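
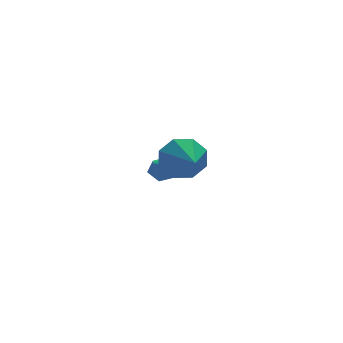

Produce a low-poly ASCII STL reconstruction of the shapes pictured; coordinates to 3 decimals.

solid 
facet normal 0.247 0.916 -0.317
outer loop
vertex 2.314 -2.706 1.888
vertex 1.759 -2.868 0.987
vertex 1.532 -2.472 1.955
endloop
endfacet
facet normal 0.045 -0.134 0.990
outer loop
vertex 2.314 -2.706 1.888
vertex 1.532 -2.472 1.955
vertex 1.241 -4.792 1.653
endloop
endfacet
facet normal 0.247 0.916 -0.317
outer loop
vertex 1.532 -2.472 1.955
vertex 1.759 -2.868 0.987
vertex 0.883 -2.47 1.455
endloop
endfacet
facet normal -0.610 -0.027 0.792
outer loop
vertex 1.532 -2.472 1.955
vertex 0.883 -2.47 1.455
vertex 1.241 -4.792 1.653
endloop
endfacet
facet normal 0.247 0.916 -0.317
outer loop
vertex 0.883 -2.47 1.455
vertex 1.759 -2.868 0.987
vertex 0.747 -2.701 0.682
endloop
endfacet
facet normal -0.969 -0.131 0.210
outer loop
vertex 0.883 -2.47 1.455
vertex 0.747 -2.701 0.682
vertex 1.241 -4.792 1.653
endloop
endfacet
facet normal 0.247 0.916 -0.317
outer loop
vertex 0.747 -2.701 0.682
vertex 1.759 -2.868 0.987
vertex 1.204 -3.03 0.087
endloop
endfacet
facet normal -0.822 -0.388 -0.417
outer loop
vertex 0.747 -2.701 0.682
vertex 1.204 -3.03 0.087
vertex 1.241 -4.792 1.653
endloop
endfacet
facet normal 0.247 0.915 -0.317
outer loop
vertex 1.204 -3.03 0.087
vertex 1.759 -2.868 0.987
vertex 1.986 -3.265 0.019
endloop
endfacet
facet normal -0.256 -0.645 -0.720
outer loop
vertex 1.204 -3.03 0.087
vertex 1.986 -3.265 0.019
vertex 1.241 -4.792 1.653
endloop
endfacet
facet normal 0.247 0.915 -0.317
outer loop
vertex 1.986 -3.265 0.019
vertex 1.759 -2.868 0.987
vertex 2.635 -3.267 0.519
endloop
endfacet
facet normal 0.400 -0.754 -0.522
outer loop
vertex 1.986 -3.265 0.019
vertex 2.635 -3.267 0.519
vertex 1.241 -4.792 1.653
endloop
endfacet
facet normal 0.247 0.915 -0.318
outer loop
vertex 2.635 -3.267 0.519
vertex 1.759 -2.868 0.987
vertex 2.771 -3.035 1.293
endloop
endfacet
facet normal 0.759 -0.648 0.061
outer loop
vertex 2.635 -3.267 0.519
vertex 2.771 -3.035 1.293
vertex 1.241 -4.792 1.653
endloop
endfacet
facet normal 0.247 0.916 -0.317
outer loop
vertex 2.771 -3.035 1.293
vertex 1.759 -2.868 0.987
vertex 2.314 -2.706 1.888
endloop
endfacet
facet normal 0.612 -0.392 0.687
outer loop
vertex 2.771 -3.035 1.293
vertex 2.314 -2.706 1.888
vertex 1.241 -4.792 1.653
endloop
endfacet
facet normal -0.979 -0.129 0.160
outer loop
vertex 2.61 1.776 -1.98
vertex 2.711 1.069 -1.934
vertex 2.753 1.476 -1.347
endloop
endfacet
facet normal -0.761 0.503 0.410
outer loop
vertex 2.61 1.776 -1.98
vertex 2.753 1.476 -1.347
vertex 3.063 2.094 -1.529
endloop
endfacet
facet normal -0.477 0.869 -0.134
outer loop
vertex 2.61 1.776 -1.98
vertex 3.063 2.094 -1.529
vertex 3.213 2.069 -2.227
endloop
endfacet
facet normal -0.519 0.464 -0.718
outer loop
vertex 2.61 1.776 -1.98
vertex 3.213 2.069 -2.227
vertex 2.995 1.436 -2.478
endloop
endfacet
facet normal -0.830 -0.153 -0.537
outer loop
vertex 2.61 1.776 -1.98
vertex 2.995 1.436 -2.478
vertex 2.711 1.069 -1.934
endloop
endfacet
facet normal -0.246 0.386 0.889
outer loop
vertex 3.063 2.094 -1.529
vertex 2.753 1.476 -1.347
vertex 3.445 1.584 -1.202
endloop
endfacet
facet normal -0.598 -0.638 0.485
outer loop
vertex 2.753 1.476 -1.347
vertex 2.711 1.069 -1.934
vertex 3.227 0.951 -1.453
endloop
endfacet
facet normal -0.355 -0.678 -0.643
outer loop
vertex 2.711 1.069 -1.934
vertex 2.995 1.436 -2.478
vertex 3.377 0.926 -2.151
endloop
endfacet
facet normal 0.146 0.321 -0.936
outer loop
vertex 2.995 1.436 -2.478
vertex 3.213 2.069 -2.227
vertex 3.687 1.544 -2.333
endloop
endfacet
facet normal 0.213 0.977 0.011
outer loop
vertex 3.213 2.069 -2.227
vertex 3.063 2.094 -1.529
vertex 3.729 1.951 -1.746
endloop
endfacet
facet normal 0.519 -0.464 0.718
outer loop
vertex 3.83 1.244 -1.7
vertex 3.445 1.584 -1.202
vertex 3.227 0.951 -1.453
endloop
endfacet
facet normal 0.477 -0.869 0.134
outer loop
vertex 3.83 1.244 -1.7
vertex 3.227 0.951 -1.453
vertex 3.377 0.926 -2.151
endloop
endfacet
facet normal 0.761 -0.503 -0.410
outer loop
vertex 3.83 1.244 -1.7
vertex 3.377 0.926 -2.151
vertex 3.687 1.544 -2.333
endloop
endfacet
facet normal 0.979 0.129 -0.160
outer loop
vertex 3.83 1.244 -1.7
vertex 3.687 1.544 -2.333
vertex 3.729 1.951 -1.746
endloop
endfacet
facet normal 0.830 0.153 0.537
outer loop
vertex 3.83 1.244 -1.7
vertex 3.729 1.951 -1.746
vertex 3.445 1.584 -1.202
endloop
endfacet
facet normal -0.146 -0.321 0.936
outer loop
vertex 3.227 0.951 -1.453
vertex 3.445 1.584 -1.202
vertex 2.753 1.476 -1.347
endloop
endfacet
facet normal -0.213 -0.977 -0.011
outer loop
vertex 3.377 0.926 -2.151
vertex 3.227 0.951 -1.453
vertex 2.711 1.069 -1.934
endloop
endfacet
facet normal 0.246 -0.386 -0.889
outer loop
vertex 3.687 1.544 -2.333
vertex 3.377 0.926 -2.151
vertex 2.995 1.436 -2.478
endloop
endfacet
facet normal 0.598 0.638 -0.485
outer loop
vertex 3.729 1.951 -1.746
vertex 3.687 1.544 -2.333
vertex 3.213 2.069 -2.227
endloop
endfacet
facet normal 0.355 0.678 0.643
outer loop
vertex 3.445 1.584 -1.202
vertex 3.729 1.951 -1.746
vertex 3.063 2.094 -1.529
endloop
endfacet

endsolid


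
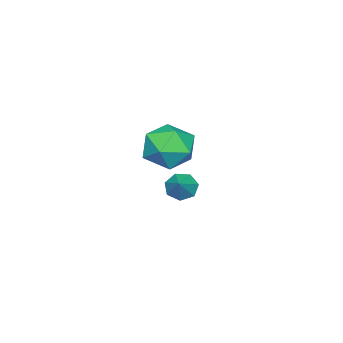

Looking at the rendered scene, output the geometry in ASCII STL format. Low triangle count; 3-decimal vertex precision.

solid 
facet normal -0.150 0.802 0.578
outer loop
vertex 2.035 3.673 2.811
vertex 1.109 3.293 3.097
vertex 1.961 3.057 3.646
endloop
endfacet
facet normal 0.545 0.651 0.528
outer loop
vertex 2.035 3.673 2.811
vertex 1.961 3.057 3.646
vertex 2.751 2.936 2.98
endloop
endfacet
facet normal 0.726 0.668 -0.161
outer loop
vertex 2.035 3.673 2.811
vertex 2.751 2.936 2.98
vertex 2.388 3.098 2.018
endloop
endfacet
facet normal 0.143 0.830 -0.539
outer loop
vertex 2.035 3.673 2.811
vertex 2.388 3.098 2.018
vertex 1.373 3.319 2.09
endloop
endfacet
facet normal -0.400 0.913 -0.081
outer loop
vertex 2.035 3.673 2.811
vertex 1.373 3.319 2.09
vertex 1.109 3.293 3.097
endloop
endfacet
facet normal 0.643 -0.015 0.766
outer loop
vertex 2.751 2.936 2.98
vertex 1.961 3.057 3.646
vertex 2.267 2.101 3.37
endloop
endfacet
facet normal -0.481 0.230 0.846
outer loop
vertex 1.961 3.057 3.646
vertex 1.109 3.293 3.097
vertex 1.252 2.322 3.442
endloop
endfacet
facet normal -0.885 0.410 -0.221
outer loop
vertex 1.109 3.293 3.097
vertex 1.373 3.319 2.09
vertex 0.889 2.484 2.48
endloop
endfacet
facet normal -0.008 0.275 -0.961
outer loop
vertex 1.373 3.319 2.09
vertex 2.388 3.098 2.018
vertex 1.679 2.363 1.814
endloop
endfacet
facet normal 0.936 0.013 -0.351
outer loop
vertex 2.388 3.098 2.018
vertex 2.751 2.936 2.98
vertex 2.531 2.127 2.363
endloop
endfacet
facet normal -0.143 -0.830 0.539
outer loop
vertex 1.605 1.747 2.649
vertex 2.267 2.101 3.37
vertex 1.252 2.322 3.442
endloop
endfacet
facet normal -0.726 -0.668 0.161
outer loop
vertex 1.605 1.747 2.649
vertex 1.252 2.322 3.442
vertex 0.889 2.484 2.48
endloop
endfacet
facet normal -0.545 -0.651 -0.528
outer loop
vertex 1.605 1.747 2.649
vertex 0.889 2.484 2.48
vertex 1.679 2.363 1.814
endloop
endfacet
facet normal 0.150 -0.802 -0.578
outer loop
vertex 1.605 1.747 2.649
vertex 1.679 2.363 1.814
vertex 2.531 2.127 2.363
endloop
endfacet
facet normal 0.400 -0.913 0.081
outer loop
vertex 1.605 1.747 2.649
vertex 2.531 2.127 2.363
vertex 2.267 2.101 3.37
endloop
endfacet
facet normal 0.008 -0.275 0.961
outer loop
vertex 1.252 2.322 3.442
vertex 2.267 2.101 3.37
vertex 1.961 3.057 3.646
endloop
endfacet
facet normal -0.936 -0.013 0.351
outer loop
vertex 0.889 2.484 2.48
vertex 1.252 2.322 3.442
vertex 1.109 3.293 3.097
endloop
endfacet
facet normal -0.643 0.015 -0.766
outer loop
vertex 1.679 2.363 1.814
vertex 0.889 2.484 2.48
vertex 1.373 3.319 2.09
endloop
endfacet
facet normal 0.481 -0.230 -0.846
outer loop
vertex 2.531 2.127 2.363
vertex 1.679 2.363 1.814
vertex 2.388 3.098 2.018
endloop
endfacet
facet normal 0.885 -0.410 0.221
outer loop
vertex 2.267 2.101 3.37
vertex 2.531 2.127 2.363
vertex 2.751 2.936 2.98
endloop
endfacet
facet normal -0.727 -0.325 -0.605
outer loop
vertex -1.648 1.084 -2.175
vertex -2.003 0.93 -1.666
vertex -1.984 1.484 -1.986
endloop
endfacet
facet normal 0.624 0.694 -0.359
outer loop
vertex -1.648 1.084 -2.175
vertex -1.984 1.484 -1.986
vertex -1.197 1.29 -0.994
endloop
endfacet
facet normal -0.727 -0.325 -0.605
outer loop
vertex -1.984 1.484 -1.986
vertex -2.003 0.93 -1.666
vertex -2.335 1.466 -1.555
endloop
endfacet
facet normal 0.095 0.988 0.118
outer loop
vertex -1.984 1.484 -1.986
vertex -2.335 1.466 -1.555
vertex -1.197 1.29 -0.994
endloop
endfacet
facet normal -0.727 -0.325 -0.605
outer loop
vertex -2.335 1.466 -1.555
vertex -2.003 0.93 -1.666
vertex -2.436 1.045 -1.208
endloop
endfacet
facet normal -0.252 0.651 0.716
outer loop
vertex -2.335 1.466 -1.555
vertex -2.436 1.045 -1.208
vertex -1.197 1.29 -0.994
endloop
endfacet
facet normal -0.727 -0.325 -0.605
outer loop
vertex -2.436 1.045 -1.208
vertex -2.003 0.93 -1.666
vertex -2.211 0.537 -1.205
endloop
endfacet
facet normal -0.158 -0.064 0.985
outer loop
vertex -2.436 1.045 -1.208
vertex -2.211 0.537 -1.205
vertex -1.197 1.29 -0.994
endloop
endfacet
facet normal -0.727 -0.325 -0.605
outer loop
vertex -2.211 0.537 -1.205
vertex -2.003 0.93 -1.666
vertex -1.83 0.325 -1.549
endloop
endfacet
facet normal 0.309 -0.618 0.723
outer loop
vertex -2.211 0.537 -1.205
vertex -1.83 0.325 -1.549
vertex -1.197 1.29 -0.994
endloop
endfacet
facet normal -0.728 -0.325 -0.604
outer loop
vertex -1.83 0.325 -1.549
vertex -2.003 0.93 -1.666
vertex -1.58 0.568 -1.981
endloop
endfacet
facet normal 0.795 -0.594 0.126
outer loop
vertex -1.83 0.325 -1.549
vertex -1.58 0.568 -1.981
vertex -1.197 1.29 -0.994
endloop
endfacet
facet normal -0.727 -0.323 -0.605
outer loop
vertex -1.58 0.568 -1.981
vertex -2.003 0.93 -1.666
vertex -1.648 1.084 -2.175
endloop
endfacet
facet normal 0.935 -0.010 -0.355
outer loop
vertex -1.58 0.568 -1.981
vertex -1.648 1.084 -2.175
vertex -1.197 1.29 -0.994
endloop
endfacet

endsolid


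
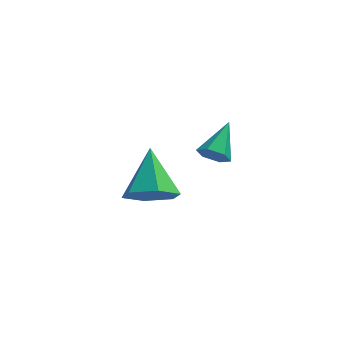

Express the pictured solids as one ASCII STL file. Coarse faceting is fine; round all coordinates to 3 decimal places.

solid 
facet normal -0.276 -0.807 -0.522
outer loop
vertex -0.086 0.632 3.143
vertex -0.25 0.405 3.581
vertex -0.577 0.697 3.302
endloop
endfacet
facet normal -0.081 0.809 -0.582
outer loop
vertex -0.086 0.632 3.143
vertex -0.577 0.697 3.302
vertex 0.11 1.455 4.259
endloop
endfacet
facet normal -0.276 -0.807 -0.521
outer loop
vertex -0.577 0.697 3.302
vertex -0.25 0.405 3.581
vertex -0.74 0.47 3.74
endloop
endfacet
facet normal -0.768 0.639 0.045
outer loop
vertex -0.577 0.697 3.302
vertex -0.74 0.47 3.74
vertex 0.11 1.455 4.259
endloop
endfacet
facet normal -0.276 -0.808 -0.520
outer loop
vertex -0.74 0.47 3.74
vertex -0.25 0.405 3.581
vertex -0.413 0.178 4.02
endloop
endfacet
facet normal -0.597 0.095 0.797
outer loop
vertex -0.74 0.47 3.74
vertex -0.413 0.178 4.02
vertex 0.11 1.455 4.259
endloop
endfacet
facet normal -0.275 -0.808 -0.520
outer loop
vertex -0.413 0.178 4.02
vertex -0.25 0.405 3.581
vertex 0.078 0.113 3.861
endloop
endfacet
facet normal 0.262 -0.280 0.924
outer loop
vertex -0.413 0.178 4.02
vertex 0.078 0.113 3.861
vertex 0.11 1.455 4.259
endloop
endfacet
facet normal -0.275 -0.808 -0.520
outer loop
vertex 0.078 0.113 3.861
vertex -0.25 0.405 3.581
vertex 0.241 0.34 3.422
endloop
endfacet
facet normal 0.949 -0.110 0.295
outer loop
vertex 0.078 0.113 3.861
vertex 0.241 0.34 3.422
vertex 0.11 1.455 4.259
endloop
endfacet
facet normal -0.276 -0.807 -0.522
outer loop
vertex 0.241 0.34 3.422
vertex -0.25 0.405 3.581
vertex -0.086 0.632 3.143
endloop
endfacet
facet normal 0.777 0.434 -0.456
outer loop
vertex 0.241 0.34 3.422
vertex -0.086 0.632 3.143
vertex 0.11 1.455 4.259
endloop
endfacet
facet normal 0.090 -0.762 -0.642
outer loop
vertex -1.598 2.916 -0.388
vertex -2.211 2.442 0.089
vertex -2.482 2.983 -0.591
endloop
endfacet
facet normal 0.162 0.897 -0.411
outer loop
vertex -1.598 2.916 -0.388
vertex -2.482 2.983 -0.591
vertex -2.369 3.798 1.231
endloop
endfacet
facet normal 0.090 -0.762 -0.642
outer loop
vertex -2.482 2.983 -0.591
vertex -2.211 2.442 0.089
vertex -3.095 2.509 -0.114
endloop
endfacet
facet normal -0.707 0.661 -0.252
outer loop
vertex -2.482 2.983 -0.591
vertex -3.095 2.509 -0.114
vertex -2.369 3.798 1.231
endloop
endfacet
facet normal 0.090 -0.762 -0.642
outer loop
vertex -3.095 2.509 -0.114
vertex -2.211 2.442 0.089
vertex -2.824 1.968 0.566
endloop
endfacet
facet normal -0.905 0.073 0.419
outer loop
vertex -3.095 2.509 -0.114
vertex -2.824 1.968 0.566
vertex -2.369 3.798 1.231
endloop
endfacet
facet normal 0.089 -0.761 -0.642
outer loop
vertex -2.824 1.968 0.566
vertex -2.211 2.442 0.089
vertex -1.939 1.901 0.768
endloop
endfacet
facet normal -0.234 -0.280 0.931
outer loop
vertex -2.824 1.968 0.566
vertex -1.939 1.901 0.768
vertex -2.369 3.798 1.231
endloop
endfacet
facet normal 0.089 -0.761 -0.642
outer loop
vertex -1.939 1.901 0.768
vertex -2.211 2.442 0.089
vertex -1.326 2.375 0.291
endloop
endfacet
facet normal 0.635 -0.044 0.771
outer loop
vertex -1.939 1.901 0.768
vertex -1.326 2.375 0.291
vertex -2.369 3.798 1.231
endloop
endfacet
facet normal 0.089 -0.761 -0.642
outer loop
vertex -1.326 2.375 0.291
vertex -2.211 2.442 0.089
vertex -1.598 2.916 -0.388
endloop
endfacet
facet normal 0.833 0.544 0.100
outer loop
vertex -1.326 2.375 0.291
vertex -1.598 2.916 -0.388
vertex -2.369 3.798 1.231
endloop
endfacet

endsolid


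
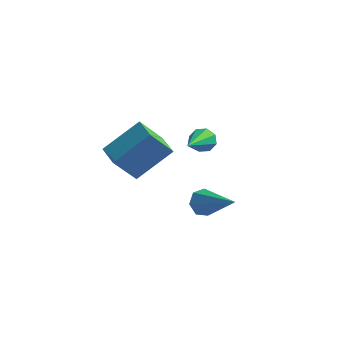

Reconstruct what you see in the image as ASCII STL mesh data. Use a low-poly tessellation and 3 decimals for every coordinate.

solid 
facet normal -0.552 -0.583 -0.596
outer loop
vertex -1.312 -0.212 1.461
vertex -2.109 0.561 1.444
vertex -0.638 0.456 0.184
endloop
endfacet
facet normal 0.717 -0.696 0.014
outer loop
vertex 0.429 1.579 1.336
vertex -1.312 -0.212 1.461
vertex -0.638 0.456 0.184
endloop
endfacet
facet normal -0.553 -0.582 -0.597
outer loop
vertex -0.638 0.456 0.184
vertex -2.109 0.561 1.444
vertex -1.435 1.229 0.168
endloop
endfacet
facet normal 0.424 0.420 -0.802
outer loop
vertex -1.435 1.229 0.168
vertex 0.429 1.579 1.336
vertex -0.638 0.456 0.184
endloop
endfacet
facet normal -0.424 -0.420 0.802
outer loop
vertex -1.312 -0.212 1.461
vertex -1.042 1.684 2.596
vertex -2.109 0.561 1.444
endloop
endfacet
facet normal 0.717 -0.696 0.014
outer loop
vertex -0.245 0.911 2.612
vertex -1.312 -0.212 1.461
vertex 0.429 1.579 1.336
endloop
endfacet
facet normal -0.424 -0.420 0.803
outer loop
vertex -0.245 0.911 2.612
vertex -1.042 1.684 2.596
vertex -1.312 -0.212 1.461
endloop
endfacet
facet normal -0.717 0.696 -0.014
outer loop
vertex -2.109 0.561 1.444
vertex -1.042 1.684 2.596
vertex -1.435 1.229 0.168
endloop
endfacet
facet normal 0.424 0.420 -0.803
outer loop
vertex -0.368 2.352 1.319
vertex 0.429 1.579 1.336
vertex -1.435 1.229 0.168
endloop
endfacet
facet normal -0.717 0.696 -0.014
outer loop
vertex -1.435 1.229 0.168
vertex -1.042 1.684 2.596
vertex -0.368 2.352 1.319
endloop
endfacet
facet normal 0.552 0.582 0.597
outer loop
vertex -0.368 2.352 1.319
vertex -0.245 0.911 2.612
vertex 0.429 1.579 1.336
endloop
endfacet
facet normal 0.553 0.582 0.596
outer loop
vertex -1.042 1.684 2.596
vertex -0.245 0.911 2.612
vertex -0.368 2.352 1.319
endloop
endfacet
facet normal -0.754 0.354 -0.554
outer loop
vertex 2.988 -1.161 0.5
vertex 2.708 -0.955 1.013
vertex 3.114 -0.66 0.649
endloop
endfacet
facet normal 0.791 -0.017 -0.612
outer loop
vertex 2.988 -1.161 0.5
vertex 3.114 -0.66 0.649
vertex 4.252 -1.685 2.147
endloop
endfacet
facet normal -0.754 0.356 -0.552
outer loop
vertex 3.114 -0.66 0.649
vertex 2.708 -0.955 1.013
vertex 2.935 -0.381 1.073
endloop
endfacet
facet normal 0.745 0.656 -0.117
outer loop
vertex 3.114 -0.66 0.649
vertex 2.935 -0.381 1.073
vertex 4.252 -1.685 2.147
endloop
endfacet
facet normal -0.754 0.356 -0.552
outer loop
vertex 2.935 -0.381 1.073
vertex 2.708 -0.955 1.013
vertex 2.585 -0.535 1.452
endloop
endfacet
facet normal 0.287 0.765 0.576
outer loop
vertex 2.935 -0.381 1.073
vertex 2.585 -0.535 1.452
vertex 4.252 -1.685 2.147
endloop
endfacet
facet normal -0.753 0.357 -0.553
outer loop
vertex 2.585 -0.535 1.452
vertex 2.708 -0.955 1.013
vertex 2.327 -1.004 1.5
endloop
endfacet
facet normal -0.237 0.227 0.945
outer loop
vertex 2.585 -0.535 1.452
vertex 2.327 -1.004 1.5
vertex 4.252 -1.685 2.147
endloop
endfacet
facet normal -0.753 0.356 -0.553
outer loop
vertex 2.327 -1.004 1.5
vertex 2.708 -0.955 1.013
vertex 2.356 -1.437 1.182
endloop
endfacet
facet normal -0.434 -0.552 0.712
outer loop
vertex 2.327 -1.004 1.5
vertex 2.356 -1.437 1.182
vertex 4.252 -1.685 2.147
endloop
endfacet
facet normal -0.753 0.356 -0.553
outer loop
vertex 2.356 -1.437 1.182
vertex 2.708 -0.955 1.013
vertex 2.65 -1.507 0.736
endloop
endfacet
facet normal -0.156 -0.986 0.052
outer loop
vertex 2.356 -1.437 1.182
vertex 2.65 -1.507 0.736
vertex 4.252 -1.685 2.147
endloop
endfacet
facet normal -0.752 0.357 -0.554
outer loop
vertex 2.65 -1.507 0.736
vertex 2.708 -0.955 1.013
vertex 2.988 -1.161 0.5
endloop
endfacet
facet normal 0.390 -0.748 -0.537
outer loop
vertex 2.65 -1.507 0.736
vertex 2.988 -1.161 0.5
vertex 4.252 -1.685 2.147
endloop
endfacet
facet normal -0.032 0.875 -0.482
outer loop
vertex 1.848 1.815 1.648
vertex 1.479 2.014 2.034
vertex 2.047 2.008 1.985
endloop
endfacet
facet normal 0.866 -0.419 -0.272
outer loop
vertex 1.848 1.815 1.648
vertex 2.047 2.008 1.985
vertex 1.541 0.326 2.966
endloop
endfacet
facet normal -0.033 0.875 -0.484
outer loop
vertex 2.047 2.008 1.985
vertex 1.479 2.014 2.034
vertex 1.913 2.205 2.35
endloop
endfacet
facet normal 0.926 -0.061 0.373
outer loop
vertex 2.047 2.008 1.985
vertex 1.913 2.205 2.35
vertex 1.541 0.326 2.966
endloop
endfacet
facet normal -0.033 0.875 -0.484
outer loop
vertex 1.913 2.205 2.35
vertex 1.479 2.014 2.034
vertex 1.524 2.29 2.53
endloop
endfacet
facet normal 0.447 0.198 0.872
outer loop
vertex 1.913 2.205 2.35
vertex 1.524 2.29 2.53
vertex 1.541 0.326 2.966
endloop
endfacet
facet normal -0.031 0.875 -0.484
outer loop
vertex 1.524 2.29 2.53
vertex 1.479 2.014 2.034
vertex 1.11 2.214 2.419
endloop
endfacet
facet normal -0.288 0.205 0.935
outer loop
vertex 1.524 2.29 2.53
vertex 1.11 2.214 2.419
vertex 1.541 0.326 2.966
endloop
endfacet
facet normal -0.032 0.874 -0.485
outer loop
vertex 1.11 2.214 2.419
vertex 1.479 2.014 2.034
vertex 0.911 2.02 2.082
endloop
endfacet
facet normal -0.850 -0.042 0.526
outer loop
vertex 1.11 2.214 2.419
vertex 0.911 2.02 2.082
vertex 1.541 0.326 2.966
endloop
endfacet
facet normal -0.032 0.875 -0.484
outer loop
vertex 0.911 2.02 2.082
vertex 1.479 2.014 2.034
vertex 1.045 1.823 1.717
endloop
endfacet
facet normal -0.909 -0.400 -0.118
outer loop
vertex 0.911 2.02 2.082
vertex 1.045 1.823 1.717
vertex 1.541 0.326 2.966
endloop
endfacet
facet normal -0.032 0.875 -0.483
outer loop
vertex 1.045 1.823 1.717
vertex 1.479 2.014 2.034
vertex 1.433 1.738 1.537
endloop
endfacet
facet normal -0.431 -0.658 -0.618
outer loop
vertex 1.045 1.823 1.717
vertex 1.433 1.738 1.537
vertex 1.541 0.326 2.966
endloop
endfacet
facet normal -0.033 0.875 -0.483
outer loop
vertex 1.433 1.738 1.537
vertex 1.479 2.014 2.034
vertex 1.848 1.815 1.648
endloop
endfacet
facet normal 0.306 -0.666 -0.681
outer loop
vertex 1.433 1.738 1.537
vertex 1.848 1.815 1.648
vertex 1.541 0.326 2.966
endloop
endfacet

endsolid


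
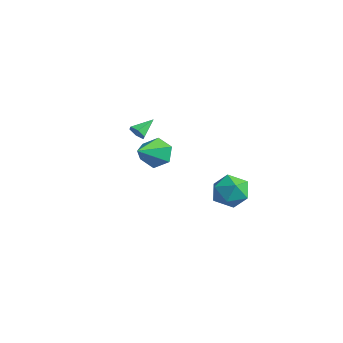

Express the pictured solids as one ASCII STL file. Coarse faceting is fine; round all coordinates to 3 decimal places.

solid 
facet normal -0.836 0.199 0.511
outer loop
vertex 2.315 2.348 1.05
vertex 2.052 1.287 1.032
vertex 2.65 1.688 1.855
endloop
endfacet
facet normal -0.320 0.663 0.677
outer loop
vertex 2.315 2.348 1.05
vertex 2.65 1.688 1.855
vertex 3.332 2.437 1.444
endloop
endfacet
facet normal -0.116 0.990 0.077
outer loop
vertex 2.315 2.348 1.05
vertex 3.332 2.437 1.444
vertex 3.155 2.5 0.366
endloop
endfacet
facet normal -0.507 0.729 -0.461
outer loop
vertex 2.315 2.348 1.05
vertex 3.155 2.5 0.366
vertex 2.364 1.789 0.112
endloop
endfacet
facet normal -0.952 0.239 -0.192
outer loop
vertex 2.315 2.348 1.05
vertex 2.364 1.789 0.112
vertex 2.052 1.287 1.032
endloop
endfacet
facet normal 0.237 0.292 0.926
outer loop
vertex 3.332 2.437 1.444
vertex 2.65 1.688 1.855
vertex 3.696 1.431 1.668
endloop
endfacet
facet normal -0.599 -0.457 0.658
outer loop
vertex 2.65 1.688 1.855
vertex 2.052 1.287 1.032
vertex 2.905 0.72 1.414
endloop
endfacet
facet normal -0.785 -0.391 -0.480
outer loop
vertex 2.052 1.287 1.032
vertex 2.364 1.789 0.112
vertex 2.728 0.783 0.336
endloop
endfacet
facet normal -0.065 0.399 -0.914
outer loop
vertex 2.364 1.789 0.112
vertex 3.155 2.5 0.366
vertex 3.41 1.532 -0.075
endloop
endfacet
facet normal 0.567 0.823 -0.045
outer loop
vertex 3.155 2.5 0.366
vertex 3.332 2.437 1.444
vertex 4.008 1.933 0.748
endloop
endfacet
facet normal 0.507 -0.729 0.461
outer loop
vertex 3.745 0.872 0.73
vertex 3.696 1.431 1.668
vertex 2.905 0.72 1.414
endloop
endfacet
facet normal 0.116 -0.990 -0.077
outer loop
vertex 3.745 0.872 0.73
vertex 2.905 0.72 1.414
vertex 2.728 0.783 0.336
endloop
endfacet
facet normal 0.320 -0.663 -0.677
outer loop
vertex 3.745 0.872 0.73
vertex 2.728 0.783 0.336
vertex 3.41 1.532 -0.075
endloop
endfacet
facet normal 0.836 -0.199 -0.511
outer loop
vertex 3.745 0.872 0.73
vertex 3.41 1.532 -0.075
vertex 4.008 1.933 0.748
endloop
endfacet
facet normal 0.952 -0.239 0.192
outer loop
vertex 3.745 0.872 0.73
vertex 4.008 1.933 0.748
vertex 3.696 1.431 1.668
endloop
endfacet
facet normal 0.065 -0.399 0.914
outer loop
vertex 2.905 0.72 1.414
vertex 3.696 1.431 1.668
vertex 2.65 1.688 1.855
endloop
endfacet
facet normal -0.567 -0.823 0.045
outer loop
vertex 2.728 0.783 0.336
vertex 2.905 0.72 1.414
vertex 2.052 1.287 1.032
endloop
endfacet
facet normal -0.237 -0.292 -0.926
outer loop
vertex 3.41 1.532 -0.075
vertex 2.728 0.783 0.336
vertex 2.364 1.789 0.112
endloop
endfacet
facet normal 0.599 0.457 -0.658
outer loop
vertex 4.008 1.933 0.748
vertex 3.41 1.532 -0.075
vertex 3.155 2.5 0.366
endloop
endfacet
facet normal 0.785 0.391 0.480
outer loop
vertex 3.696 1.431 1.668
vertex 4.008 1.933 0.748
vertex 3.332 2.437 1.444
endloop
endfacet
facet normal 0.110 -0.873 -0.475
outer loop
vertex -3.484 0.425 2.626
vertex -3.85 0.591 2.236
vertex -3.304 0.696 2.17
endloop
endfacet
facet normal 0.841 0.250 0.480
outer loop
vertex -3.484 0.425 2.626
vertex -3.304 0.696 2.17
vertex -3.99 1.709 2.844
endloop
endfacet
facet normal 0.110 -0.873 -0.475
outer loop
vertex -3.304 0.696 2.17
vertex -3.85 0.591 2.236
vertex -3.67 0.862 1.78
endloop
endfacet
facet normal 0.661 0.671 -0.335
outer loop
vertex -3.304 0.696 2.17
vertex -3.67 0.862 1.78
vertex -3.99 1.709 2.844
endloop
endfacet
facet normal 0.109 -0.873 -0.476
outer loop
vertex -3.67 0.862 1.78
vertex -3.85 0.591 2.236
vertex -4.216 0.758 1.846
endloop
endfacet
facet normal -0.217 0.731 -0.647
outer loop
vertex -3.67 0.862 1.78
vertex -4.216 0.758 1.846
vertex -3.99 1.709 2.844
endloop
endfacet
facet normal 0.109 -0.873 -0.476
outer loop
vertex -4.216 0.758 1.846
vertex -3.85 0.591 2.236
vertex -4.396 0.487 2.302
endloop
endfacet
facet normal -0.918 0.369 -0.143
outer loop
vertex -4.216 0.758 1.846
vertex -4.396 0.487 2.302
vertex -3.99 1.709 2.844
endloop
endfacet
facet normal 0.109 -0.874 -0.474
outer loop
vertex -4.396 0.487 2.302
vertex -3.85 0.591 2.236
vertex -4.03 0.321 2.692
endloop
endfacet
facet normal -0.739 -0.052 0.671
outer loop
vertex -4.396 0.487 2.302
vertex -4.03 0.321 2.692
vertex -3.99 1.709 2.844
endloop
endfacet
facet normal 0.109 -0.874 -0.474
outer loop
vertex -4.03 0.321 2.692
vertex -3.85 0.591 2.236
vertex -3.484 0.425 2.626
endloop
endfacet
facet normal 0.140 -0.112 0.984
outer loop
vertex -4.03 0.321 2.692
vertex -3.484 0.425 2.626
vertex -3.99 1.709 2.844
endloop
endfacet
facet normal -0.365 0.795 -0.484
outer loop
vertex -0.917 0.788 2.483
vertex -1.485 0.205 1.955
vertex -1.809 0.568 2.795
endloop
endfacet
facet normal 0.276 0.211 0.938
outer loop
vertex -0.917 0.788 2.483
vertex -1.809 0.568 2.795
vertex -0.755 -1.385 2.925
endloop
endfacet
facet normal -0.365 0.795 -0.484
outer loop
vertex -1.809 0.568 2.795
vertex -1.485 0.205 1.955
vertex -2.377 -0.015 2.267
endloop
endfacet
facet normal -0.526 -0.229 0.819
outer loop
vertex -1.809 0.568 2.795
vertex -2.377 -0.015 2.267
vertex -0.755 -1.385 2.925
endloop
endfacet
facet normal -0.366 0.794 -0.485
outer loop
vertex -2.377 -0.015 2.267
vertex -1.485 0.205 1.955
vertex -2.053 -0.378 1.428
endloop
endfacet
facet normal -0.660 -0.748 0.069
outer loop
vertex -2.377 -0.015 2.267
vertex -2.053 -0.378 1.428
vertex -0.755 -1.385 2.925
endloop
endfacet
facet normal -0.366 0.795 -0.485
outer loop
vertex -2.053 -0.378 1.428
vertex -1.485 0.205 1.955
vertex -1.162 -0.158 1.116
endloop
endfacet
facet normal 0.007 -0.827 -0.562
outer loop
vertex -2.053 -0.378 1.428
vertex -1.162 -0.158 1.116
vertex -0.755 -1.385 2.925
endloop
endfacet
facet normal -0.364 0.795 -0.484
outer loop
vertex -1.162 -0.158 1.116
vertex -1.485 0.205 1.955
vertex -0.593 0.424 1.644
endloop
endfacet
facet normal 0.808 -0.387 -0.444
outer loop
vertex -1.162 -0.158 1.116
vertex -0.593 0.424 1.644
vertex -0.755 -1.385 2.925
endloop
endfacet
facet normal -0.364 0.795 -0.485
outer loop
vertex -0.593 0.424 1.644
vertex -1.485 0.205 1.955
vertex -0.917 0.788 2.483
endloop
endfacet
facet normal 0.943 0.133 0.306
outer loop
vertex -0.593 0.424 1.644
vertex -0.917 0.788 2.483
vertex -0.755 -1.385 2.925
endloop
endfacet

endsolid


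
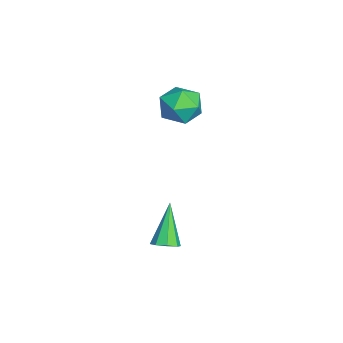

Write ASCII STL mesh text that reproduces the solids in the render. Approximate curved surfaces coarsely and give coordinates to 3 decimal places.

solid 
facet normal -0.561 0.811 -0.168
outer loop
vertex 0.081 0.261 3.367
vertex -0.728 -0.268 3.516
vertex -0.296 0.186 4.266
endloop
endfacet
facet normal 0.071 0.991 0.113
outer loop
vertex 0.081 0.261 3.367
vertex -0.296 0.186 4.266
vertex 0.672 0.131 4.136
endloop
endfacet
facet normal 0.583 0.747 -0.321
outer loop
vertex 0.081 0.261 3.367
vertex 0.672 0.131 4.136
vertex 0.837 -0.356 3.304
endloop
endfacet
facet normal 0.267 0.415 -0.870
outer loop
vertex 0.081 0.261 3.367
vertex 0.837 -0.356 3.304
vertex -0.028 -0.603 2.921
endloop
endfacet
facet normal -0.440 0.455 -0.774
outer loop
vertex 0.081 0.261 3.367
vertex -0.028 -0.603 2.921
vertex -0.728 -0.268 3.516
endloop
endfacet
facet normal 0.137 0.658 0.740
outer loop
vertex 0.672 0.131 4.136
vertex -0.296 0.186 4.266
vertex 0.228 -0.477 4.759
endloop
endfacet
facet normal -0.885 0.366 0.288
outer loop
vertex -0.296 0.186 4.266
vertex -0.728 -0.268 3.516
vertex -0.637 -0.724 4.376
endloop
endfacet
facet normal -0.689 -0.208 -0.694
outer loop
vertex -0.728 -0.268 3.516
vertex -0.028 -0.603 2.921
vertex -0.472 -1.211 3.544
endloop
endfacet
facet normal 0.454 -0.273 -0.849
outer loop
vertex -0.028 -0.603 2.921
vertex 0.837 -0.356 3.304
vertex 0.496 -1.266 3.414
endloop
endfacet
facet normal 0.964 0.263 0.037
outer loop
vertex 0.837 -0.356 3.304
vertex 0.672 0.131 4.136
vertex 0.928 -0.812 4.164
endloop
endfacet
facet normal -0.267 -0.415 0.870
outer loop
vertex 0.119 -1.341 4.313
vertex 0.228 -0.477 4.759
vertex -0.637 -0.724 4.376
endloop
endfacet
facet normal -0.583 -0.747 0.321
outer loop
vertex 0.119 -1.341 4.313
vertex -0.637 -0.724 4.376
vertex -0.472 -1.211 3.544
endloop
endfacet
facet normal -0.071 -0.991 -0.113
outer loop
vertex 0.119 -1.341 4.313
vertex -0.472 -1.211 3.544
vertex 0.496 -1.266 3.414
endloop
endfacet
facet normal 0.561 -0.811 0.168
outer loop
vertex 0.119 -1.341 4.313
vertex 0.496 -1.266 3.414
vertex 0.928 -0.812 4.164
endloop
endfacet
facet normal 0.440 -0.455 0.774
outer loop
vertex 0.119 -1.341 4.313
vertex 0.928 -0.812 4.164
vertex 0.228 -0.477 4.759
endloop
endfacet
facet normal -0.454 0.273 0.849
outer loop
vertex -0.637 -0.724 4.376
vertex 0.228 -0.477 4.759
vertex -0.296 0.186 4.266
endloop
endfacet
facet normal -0.964 -0.263 -0.037
outer loop
vertex -0.472 -1.211 3.544
vertex -0.637 -0.724 4.376
vertex -0.728 -0.268 3.516
endloop
endfacet
facet normal -0.137 -0.658 -0.740
outer loop
vertex 0.496 -1.266 3.414
vertex -0.472 -1.211 3.544
vertex -0.028 -0.603 2.921
endloop
endfacet
facet normal 0.885 -0.366 -0.288
outer loop
vertex 0.928 -0.812 4.164
vertex 0.496 -1.266 3.414
vertex 0.837 -0.356 3.304
endloop
endfacet
facet normal 0.689 0.208 0.694
outer loop
vertex 0.228 -0.477 4.759
vertex 0.928 -0.812 4.164
vertex 0.672 0.131 4.136
endloop
endfacet
facet normal 0.583 -0.090 -0.807
outer loop
vertex 4.504 -1.05 -0.926
vertex 4.033 -1.117 -1.259
vertex 4.349 -0.664 -1.081
endloop
endfacet
facet normal 0.550 0.492 0.675
outer loop
vertex 4.504 -1.05 -0.926
vertex 4.349 -0.664 -1.081
vertex 2.907 -0.943 0.299
endloop
endfacet
facet normal 0.583 -0.090 -0.807
outer loop
vertex 4.349 -0.664 -1.081
vertex 4.033 -1.117 -1.259
vertex 4.009 -0.544 -1.34
endloop
endfacet
facet normal 0.105 0.948 0.301
outer loop
vertex 4.349 -0.664 -1.081
vertex 4.009 -0.544 -1.34
vertex 2.907 -0.943 0.299
endloop
endfacet
facet normal 0.585 -0.089 -0.806
outer loop
vertex 4.009 -0.544 -1.34
vertex 4.033 -1.117 -1.259
vertex 3.684 -0.759 -1.552
endloop
endfacet
facet normal -0.492 0.862 -0.121
outer loop
vertex 4.009 -0.544 -1.34
vertex 3.684 -0.759 -1.552
vertex 2.907 -0.943 0.299
endloop
endfacet
facet normal 0.583 -0.092 -0.807
outer loop
vertex 3.684 -0.759 -1.552
vertex 4.033 -1.117 -1.259
vertex 3.563 -1.184 -1.591
endloop
endfacet
facet normal -0.893 0.286 -0.347
outer loop
vertex 3.684 -0.759 -1.552
vertex 3.563 -1.184 -1.591
vertex 2.907 -0.943 0.299
endloop
endfacet
facet normal 0.583 -0.090 -0.807
outer loop
vertex 3.563 -1.184 -1.591
vertex 4.033 -1.117 -1.259
vertex 3.718 -1.57 -1.436
endloop
endfacet
facet normal -0.863 -0.444 -0.243
outer loop
vertex 3.563 -1.184 -1.591
vertex 3.718 -1.57 -1.436
vertex 2.907 -0.943 0.299
endloop
endfacet
facet normal 0.583 -0.090 -0.807
outer loop
vertex 3.718 -1.57 -1.436
vertex 4.033 -1.117 -1.259
vertex 4.058 -1.691 -1.177
endloop
endfacet
facet normal -0.418 -0.899 0.129
outer loop
vertex 3.718 -1.57 -1.436
vertex 4.058 -1.691 -1.177
vertex 2.907 -0.943 0.299
endloop
endfacet
facet normal 0.584 -0.090 -0.807
outer loop
vertex 4.058 -1.691 -1.177
vertex 4.033 -1.117 -1.259
vertex 4.383 -1.475 -0.966
endloop
endfacet
facet normal 0.181 -0.813 0.553
outer loop
vertex 4.058 -1.691 -1.177
vertex 4.383 -1.475 -0.966
vertex 2.907 -0.943 0.299
endloop
endfacet
facet normal 0.583 -0.090 -0.807
outer loop
vertex 4.383 -1.475 -0.966
vertex 4.033 -1.117 -1.259
vertex 4.504 -1.05 -0.926
endloop
endfacet
facet normal 0.581 -0.239 0.778
outer loop
vertex 4.383 -1.475 -0.966
vertex 4.504 -1.05 -0.926
vertex 2.907 -0.943 0.299
endloop
endfacet

endsolid


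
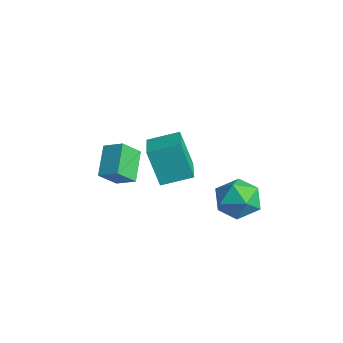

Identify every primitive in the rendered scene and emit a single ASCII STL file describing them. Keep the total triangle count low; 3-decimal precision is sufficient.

solid 
facet normal -0.872 0.428 -0.237
outer loop
vertex -1.468 -1.975 0.604
vertex -0.881 -0.518 1.075
vertex -0.775 -1.631 -1.326
endloop
endfacet
facet normal -0.358 -0.889 -0.287
outer loop
vertex 0.961 -2.482 -0.855
vertex -1.468 -1.975 0.604
vertex -0.775 -1.631 -1.326
endloop
endfacet
facet normal -0.872 0.428 -0.237
outer loop
vertex -0.775 -1.631 -1.326
vertex -0.881 -0.518 1.075
vertex -0.188 -0.173 -0.855
endloop
endfacet
facet normal 0.333 0.166 -0.928
outer loop
vertex -0.188 -0.173 -0.855
vertex 0.961 -2.482 -0.855
vertex -0.775 -1.631 -1.326
endloop
endfacet
facet normal -0.333 -0.166 0.928
outer loop
vertex -1.468 -1.975 0.604
vertex 0.855 -1.369 1.546
vertex -0.881 -0.518 1.075
endloop
endfacet
facet normal -0.358 -0.888 -0.287
outer loop
vertex 0.268 -2.827 1.075
vertex -1.468 -1.975 0.604
vertex 0.961 -2.482 -0.855
endloop
endfacet
facet normal -0.333 -0.166 0.928
outer loop
vertex 0.268 -2.827 1.075
vertex 0.855 -1.369 1.546
vertex -1.468 -1.975 0.604
endloop
endfacet
facet normal 0.358 0.889 0.287
outer loop
vertex -0.881 -0.518 1.075
vertex 0.855 -1.369 1.546
vertex -0.188 -0.173 -0.855
endloop
endfacet
facet normal 0.333 0.166 -0.928
outer loop
vertex 1.548 -1.025 -0.384
vertex 0.961 -2.482 -0.855
vertex -0.188 -0.173 -0.855
endloop
endfacet
facet normal 0.358 0.888 0.287
outer loop
vertex -0.188 -0.173 -0.855
vertex 0.855 -1.369 1.546
vertex 1.548 -1.025 -0.384
endloop
endfacet
facet normal 0.872 -0.428 0.237
outer loop
vertex 1.548 -1.025 -0.384
vertex 0.268 -2.827 1.075
vertex 0.961 -2.482 -0.855
endloop
endfacet
facet normal 0.872 -0.428 0.237
outer loop
vertex 0.855 -1.369 1.546
vertex 0.268 -2.827 1.075
vertex 1.548 -1.025 -0.384
endloop
endfacet
facet normal -0.974 -0.024 0.224
outer loop
vertex 1.568 0.853 -2.237
vertex 1.787 -0.031 -1.379
vertex 1.831 1.178 -1.058
endloop
endfacet
facet normal -0.781 0.625 0.002
outer loop
vertex 1.568 0.853 -2.237
vertex 1.831 1.178 -1.058
vertex 2.337 1.813 -2.01
endloop
endfacet
facet normal -0.507 0.561 -0.654
outer loop
vertex 1.568 0.853 -2.237
vertex 2.337 1.813 -2.01
vertex 2.607 0.997 -2.919
endloop
endfacet
facet normal -0.532 -0.128 -0.837
outer loop
vertex 1.568 0.853 -2.237
vertex 2.607 0.997 -2.919
vertex 2.267 -0.143 -2.529
endloop
endfacet
facet normal -0.821 -0.489 -0.295
outer loop
vertex 1.568 0.853 -2.237
vertex 2.267 -0.143 -2.529
vertex 1.787 -0.031 -1.379
endloop
endfacet
facet normal -0.264 0.861 0.434
outer loop
vertex 2.337 1.813 -2.01
vertex 1.831 1.178 -1.058
vertex 3.033 1.523 -1.011
endloop
endfacet
facet normal -0.578 -0.190 0.794
outer loop
vertex 1.831 1.178 -1.058
vertex 1.787 -0.031 -1.379
vertex 2.693 0.383 -0.621
endloop
endfacet
facet normal -0.328 -0.943 -0.045
outer loop
vertex 1.787 -0.031 -1.379
vertex 2.267 -0.143 -2.529
vertex 2.963 -0.433 -1.53
endloop
endfacet
facet normal 0.139 -0.357 -0.924
outer loop
vertex 2.267 -0.143 -2.529
vertex 2.607 0.997 -2.919
vertex 3.469 0.202 -2.482
endloop
endfacet
facet normal 0.179 0.758 -0.627
outer loop
vertex 2.607 0.997 -2.919
vertex 2.337 1.813 -2.01
vertex 3.513 1.411 -2.161
endloop
endfacet
facet normal 0.532 0.128 0.837
outer loop
vertex 3.732 0.527 -1.303
vertex 3.033 1.523 -1.011
vertex 2.693 0.383 -0.621
endloop
endfacet
facet normal 0.507 -0.561 0.654
outer loop
vertex 3.732 0.527 -1.303
vertex 2.693 0.383 -0.621
vertex 2.963 -0.433 -1.53
endloop
endfacet
facet normal 0.781 -0.625 -0.002
outer loop
vertex 3.732 0.527 -1.303
vertex 2.963 -0.433 -1.53
vertex 3.469 0.202 -2.482
endloop
endfacet
facet normal 0.974 0.024 -0.224
outer loop
vertex 3.732 0.527 -1.303
vertex 3.469 0.202 -2.482
vertex 3.513 1.411 -2.161
endloop
endfacet
facet normal 0.821 0.489 0.295
outer loop
vertex 3.732 0.527 -1.303
vertex 3.513 1.411 -2.161
vertex 3.033 1.523 -1.011
endloop
endfacet
facet normal -0.139 0.357 0.924
outer loop
vertex 2.693 0.383 -0.621
vertex 3.033 1.523 -1.011
vertex 1.831 1.178 -1.058
endloop
endfacet
facet normal -0.179 -0.758 0.627
outer loop
vertex 2.963 -0.433 -1.53
vertex 2.693 0.383 -0.621
vertex 1.787 -0.031 -1.379
endloop
endfacet
facet normal 0.264 -0.861 -0.434
outer loop
vertex 3.469 0.202 -2.482
vertex 2.963 -0.433 -1.53
vertex 2.267 -0.143 -2.529
endloop
endfacet
facet normal 0.578 0.190 -0.794
outer loop
vertex 3.513 1.411 -2.161
vertex 3.469 0.202 -2.482
vertex 2.607 0.997 -2.919
endloop
endfacet
facet normal 0.328 0.943 0.045
outer loop
vertex 3.033 1.523 -1.011
vertex 3.513 1.411 -2.161
vertex 2.337 1.813 -2.01
endloop
endfacet
facet normal -0.732 -0.525 -0.435
outer loop
vertex -2.755 -3.942 -2.148
vertex -4.019 -3.054 -1.094
vertex -2.884 -2.925 -3.159
endloop
endfacet
facet normal 0.676 -0.475 -0.564
outer loop
vertex -2.021 -2.306 -2.646
vertex -2.755 -3.942 -2.148
vertex -2.884 -2.925 -3.159
endloop
endfacet
facet normal -0.731 -0.526 -0.435
outer loop
vertex -2.884 -2.925 -3.159
vertex -4.019 -3.054 -1.094
vertex -4.148 -2.038 -2.106
endloop
endfacet
facet normal -0.089 0.706 -0.702
outer loop
vertex -4.148 -2.038 -2.106
vertex -2.021 -2.306 -2.646
vertex -2.884 -2.925 -3.159
endloop
endfacet
facet normal 0.089 -0.706 0.702
outer loop
vertex -2.755 -3.942 -2.148
vertex -3.156 -2.435 -0.581
vertex -4.019 -3.054 -1.094
endloop
endfacet
facet normal 0.676 -0.475 -0.563
outer loop
vertex -1.892 -3.322 -1.634
vertex -2.755 -3.942 -2.148
vertex -2.021 -2.306 -2.646
endloop
endfacet
facet normal 0.089 -0.706 0.702
outer loop
vertex -1.892 -3.322 -1.634
vertex -3.156 -2.435 -0.581
vertex -2.755 -3.942 -2.148
endloop
endfacet
facet normal -0.676 0.475 0.563
outer loop
vertex -4.019 -3.054 -1.094
vertex -3.156 -2.435 -0.581
vertex -4.148 -2.038 -2.106
endloop
endfacet
facet normal -0.089 0.706 -0.702
outer loop
vertex -3.285 -1.418 -1.592
vertex -2.021 -2.306 -2.646
vertex -4.148 -2.038 -2.106
endloop
endfacet
facet normal -0.676 0.474 0.563
outer loop
vertex -4.148 -2.038 -2.106
vertex -3.156 -2.435 -0.581
vertex -3.285 -1.418 -1.592
endloop
endfacet
facet normal 0.731 0.526 0.434
outer loop
vertex -3.285 -1.418 -1.592
vertex -1.892 -3.322 -1.634
vertex -2.021 -2.306 -2.646
endloop
endfacet
facet normal 0.731 0.525 0.435
outer loop
vertex -3.156 -2.435 -0.581
vertex -1.892 -3.322 -1.634
vertex -3.285 -1.418 -1.592
endloop
endfacet

endsolid


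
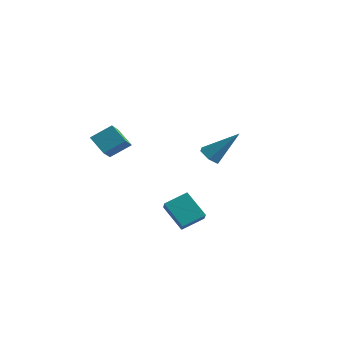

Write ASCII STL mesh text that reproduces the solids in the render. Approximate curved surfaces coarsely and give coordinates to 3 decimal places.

solid 
facet normal -0.574 0.612 -0.544
outer loop
vertex 1.034 -2.03 -1.8
vertex 1.577 -1.034 -1.252
vertex 2.141 -2.005 -2.941
endloop
endfacet
facet normal -0.431 -0.791 -0.435
outer loop
vertex 3.043 -2.966 -2.088
vertex 1.034 -2.03 -1.8
vertex 2.141 -2.005 -2.941
endloop
endfacet
facet normal -0.574 0.612 -0.544
outer loop
vertex 2.141 -2.005 -2.941
vertex 1.577 -1.034 -1.252
vertex 2.684 -1.009 -2.393
endloop
endfacet
facet normal 0.696 0.016 -0.718
outer loop
vertex 2.684 -1.009 -2.393
vertex 3.043 -2.966 -2.088
vertex 2.141 -2.005 -2.941
endloop
endfacet
facet normal -0.696 -0.016 0.718
outer loop
vertex 1.034 -2.03 -1.8
vertex 2.479 -1.995 -0.399
vertex 1.577 -1.034 -1.252
endloop
endfacet
facet normal -0.431 -0.791 -0.435
outer loop
vertex 1.936 -2.991 -0.947
vertex 1.034 -2.03 -1.8
vertex 3.043 -2.966 -2.088
endloop
endfacet
facet normal -0.696 -0.016 0.718
outer loop
vertex 1.936 -2.991 -0.947
vertex 2.479 -1.995 -0.399
vertex 1.034 -2.03 -1.8
endloop
endfacet
facet normal 0.431 0.791 0.435
outer loop
vertex 1.577 -1.034 -1.252
vertex 2.479 -1.995 -0.399
vertex 2.684 -1.009 -2.393
endloop
endfacet
facet normal 0.696 0.016 -0.718
outer loop
vertex 3.586 -1.97 -1.54
vertex 3.043 -2.966 -2.088
vertex 2.684 -1.009 -2.393
endloop
endfacet
facet normal 0.431 0.791 0.435
outer loop
vertex 2.684 -1.009 -2.393
vertex 2.479 -1.995 -0.399
vertex 3.586 -1.97 -1.54
endloop
endfacet
facet normal 0.574 -0.612 0.544
outer loop
vertex 3.586 -1.97 -1.54
vertex 1.936 -2.991 -0.947
vertex 3.043 -2.966 -2.088
endloop
endfacet
facet normal 0.574 -0.612 0.544
outer loop
vertex 2.479 -1.995 -0.399
vertex 1.936 -2.991 -0.947
vertex 3.586 -1.97 -1.54
endloop
endfacet
facet normal -0.536 -0.431 -0.725
outer loop
vertex -0.025 3.235 -0.951
vertex -0.594 3.295 -0.566
vertex -0.416 3.802 -0.999
endloop
endfacet
facet normal 0.749 0.477 -0.460
outer loop
vertex -0.025 3.235 -0.951
vertex -0.416 3.802 -0.999
vertex 0.534 4.205 0.966
endloop
endfacet
facet normal -0.534 -0.433 -0.726
outer loop
vertex -0.416 3.802 -0.999
vertex -0.594 3.295 -0.566
vertex -0.986 3.861 -0.615
endloop
endfacet
facet normal -0.026 0.982 -0.189
outer loop
vertex -0.416 3.802 -0.999
vertex -0.986 3.861 -0.615
vertex 0.534 4.205 0.966
endloop
endfacet
facet normal -0.534 -0.433 -0.726
outer loop
vertex -0.986 3.861 -0.615
vertex -0.594 3.295 -0.566
vertex -1.164 3.354 -0.182
endloop
endfacet
facet normal -0.628 0.621 0.469
outer loop
vertex -0.986 3.861 -0.615
vertex -1.164 3.354 -0.182
vertex 0.534 4.205 0.966
endloop
endfacet
facet normal -0.534 -0.431 -0.727
outer loop
vertex -1.164 3.354 -0.182
vertex -0.594 3.295 -0.566
vertex -0.773 2.788 -0.134
endloop
endfacet
facet normal -0.457 -0.243 0.856
outer loop
vertex -1.164 3.354 -0.182
vertex -0.773 2.788 -0.134
vertex 0.534 4.205 0.966
endloop
endfacet
facet normal -0.535 -0.430 -0.727
outer loop
vertex -0.773 2.788 -0.134
vertex -0.594 3.295 -0.566
vertex -0.203 2.728 -0.518
endloop
endfacet
facet normal 0.316 -0.746 0.586
outer loop
vertex -0.773 2.788 -0.134
vertex -0.203 2.728 -0.518
vertex 0.534 4.205 0.966
endloop
endfacet
facet normal -0.536 -0.431 -0.725
outer loop
vertex -0.203 2.728 -0.518
vertex -0.594 3.295 -0.566
vertex -0.025 3.235 -0.951
endloop
endfacet
facet normal 0.920 -0.385 -0.073
outer loop
vertex -0.203 2.728 -0.518
vertex -0.025 3.235 -0.951
vertex 0.534 4.205 0.966
endloop
endfacet
facet normal -0.765 0.035 0.644
outer loop
vertex -3.906 -1.777 1.356
vertex -3.263 -0.904 2.073
vertex -4.522 -0.674 0.565
endloop
endfacet
facet normal -0.494 -0.672 -0.552
outer loop
vertex -3.597 -0.716 -0.213
vertex -3.906 -1.777 1.356
vertex -4.522 -0.674 0.565
endloop
endfacet
facet normal -0.765 0.034 0.644
outer loop
vertex -4.522 -0.674 0.565
vertex -3.263 -0.904 2.073
vertex -3.879 0.199 1.283
endloop
endfacet
facet normal -0.413 0.740 -0.531
outer loop
vertex -3.879 0.199 1.283
vertex -3.597 -0.716 -0.213
vertex -4.522 -0.674 0.565
endloop
endfacet
facet normal 0.413 -0.740 0.531
outer loop
vertex -3.906 -1.777 1.356
vertex -2.338 -0.946 1.295
vertex -3.263 -0.904 2.073
endloop
endfacet
facet normal -0.495 -0.671 -0.552
outer loop
vertex -2.981 -1.819 0.577
vertex -3.906 -1.777 1.356
vertex -3.597 -0.716 -0.213
endloop
endfacet
facet normal 0.413 -0.740 0.530
outer loop
vertex -2.981 -1.819 0.577
vertex -2.338 -0.946 1.295
vertex -3.906 -1.777 1.356
endloop
endfacet
facet normal 0.495 0.671 0.552
outer loop
vertex -3.263 -0.904 2.073
vertex -2.338 -0.946 1.295
vertex -3.879 0.199 1.283
endloop
endfacet
facet normal -0.413 0.740 -0.531
outer loop
vertex -2.954 0.157 0.504
vertex -3.597 -0.716 -0.213
vertex -3.879 0.199 1.283
endloop
endfacet
facet normal 0.495 0.672 0.551
outer loop
vertex -3.879 0.199 1.283
vertex -2.338 -0.946 1.295
vertex -2.954 0.157 0.504
endloop
endfacet
facet normal 0.764 -0.034 -0.644
outer loop
vertex -2.954 0.157 0.504
vertex -2.981 -1.819 0.577
vertex -3.597 -0.716 -0.213
endloop
endfacet
facet normal 0.765 -0.034 -0.643
outer loop
vertex -2.338 -0.946 1.295
vertex -2.981 -1.819 0.577
vertex -2.954 0.157 0.504
endloop
endfacet

endsolid


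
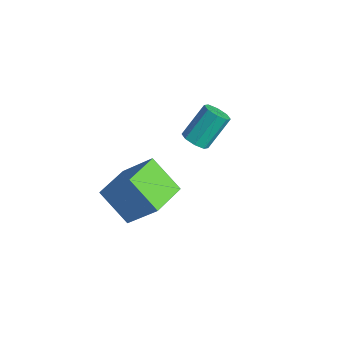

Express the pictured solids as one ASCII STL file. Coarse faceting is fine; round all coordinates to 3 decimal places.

solid 
facet normal -0.550 -0.364 -0.751
outer loop
vertex 2.733 -2.925 -1.626
vertex 1.908 -1.28 -1.819
vertex 4.109 -2.383 -2.896
endloop
endfacet
facet normal 0.446 -0.889 0.104
outer loop
vertex 5.292 -1.6 -1.281
vertex 2.733 -2.925 -1.626
vertex 4.109 -2.383 -2.896
endloop
endfacet
facet normal -0.550 -0.365 -0.751
outer loop
vertex 4.109 -2.383 -2.896
vertex 1.908 -1.28 -1.819
vertex 3.284 -0.739 -3.09
endloop
endfacet
facet normal 0.706 0.277 -0.652
outer loop
vertex 3.284 -0.739 -3.09
vertex 5.292 -1.6 -1.281
vertex 4.109 -2.383 -2.896
endloop
endfacet
facet normal -0.706 -0.278 0.652
outer loop
vertex 2.733 -2.925 -1.626
vertex 3.091 -0.497 -0.204
vertex 1.908 -1.28 -1.819
endloop
endfacet
facet normal 0.446 -0.889 0.105
outer loop
vertex 3.916 -2.141 -0.01
vertex 2.733 -2.925 -1.626
vertex 5.292 -1.6 -1.281
endloop
endfacet
facet normal -0.706 -0.277 0.652
outer loop
vertex 3.916 -2.141 -0.01
vertex 3.091 -0.497 -0.204
vertex 2.733 -2.925 -1.626
endloop
endfacet
facet normal -0.446 0.889 -0.104
outer loop
vertex 1.908 -1.28 -1.819
vertex 3.091 -0.497 -0.204
vertex 3.284 -0.739 -3.09
endloop
endfacet
facet normal 0.706 0.278 -0.652
outer loop
vertex 4.467 0.045 -1.474
vertex 5.292 -1.6 -1.281
vertex 3.284 -0.739 -3.09
endloop
endfacet
facet normal -0.446 0.889 -0.104
outer loop
vertex 3.284 -0.739 -3.09
vertex 3.091 -0.497 -0.204
vertex 4.467 0.045 -1.474
endloop
endfacet
facet normal 0.551 0.364 0.751
outer loop
vertex 4.467 0.045 -1.474
vertex 3.916 -2.141 -0.01
vertex 5.292 -1.6 -1.281
endloop
endfacet
facet normal 0.550 0.365 0.751
outer loop
vertex 3.091 -0.497 -0.204
vertex 3.916 -2.141 -0.01
vertex 4.467 0.045 -1.474
endloop
endfacet
facet normal 0.063 -0.672 -0.738
outer loop
vertex 2.169 2.202 -1.644
vertex 1.679 2.539 -1.993
vertex 2.367 2.572 -1.964
endloop
endfacet
facet normal 0.925 -0.239 0.296
outer loop
vertex 2.169 2.202 -1.644
vertex 2.367 2.572 -1.964
vertex 2.052 3.443 -0.278
endloop
endfacet
facet normal 0.925 -0.238 0.296
outer loop
vertex 2.052 3.443 -0.278
vertex 2.367 2.572 -1.964
vertex 2.25 3.814 -0.598
endloop
endfacet
facet normal -0.063 0.671 0.739
outer loop
vertex 2.052 3.443 -0.278
vertex 2.25 3.814 -0.598
vertex 1.561 3.781 -0.627
endloop
endfacet
facet normal 0.063 -0.671 -0.739
outer loop
vertex 2.367 2.572 -1.964
vertex 1.679 2.539 -1.993
vertex 2.162 2.924 -2.301
endloop
endfacet
facet normal 0.920 0.327 -0.218
outer loop
vertex 2.367 2.572 -1.964
vertex 2.162 2.924 -2.301
vertex 2.25 3.814 -0.598
endloop
endfacet
facet normal 0.919 0.328 -0.219
outer loop
vertex 2.25 3.814 -0.598
vertex 2.162 2.924 -2.301
vertex 2.045 4.165 -0.934
endloop
endfacet
facet normal -0.063 0.671 0.739
outer loop
vertex 2.25 3.814 -0.598
vertex 2.045 4.165 -0.934
vertex 1.561 3.781 -0.627
endloop
endfacet
facet normal 0.063 -0.671 -0.739
outer loop
vertex 2.162 2.924 -2.301
vertex 1.679 2.539 -1.993
vertex 1.674 3.05 -2.457
endloop
endfacet
facet normal 0.375 0.702 -0.605
outer loop
vertex 2.162 2.924 -2.301
vertex 1.674 3.05 -2.457
vertex 2.045 4.165 -0.934
endloop
endfacet
facet normal 0.375 0.702 -0.605
outer loop
vertex 2.045 4.165 -0.934
vertex 1.674 3.05 -2.457
vertex 1.556 4.291 -1.091
endloop
endfacet
facet normal -0.064 0.671 0.738
outer loop
vertex 2.045 4.165 -0.934
vertex 1.556 4.291 -1.091
vertex 1.561 3.781 -0.627
endloop
endfacet
facet normal 0.064 -0.671 -0.739
outer loop
vertex 1.674 3.05 -2.457
vertex 1.679 2.539 -1.993
vertex 1.188 2.877 -2.342
endloop
endfacet
facet normal -0.388 0.665 -0.638
outer loop
vertex 1.674 3.05 -2.457
vertex 1.188 2.877 -2.342
vertex 1.556 4.291 -1.091
endloop
endfacet
facet normal -0.388 0.665 -0.638
outer loop
vertex 1.556 4.291 -1.091
vertex 1.188 2.877 -2.342
vertex 1.071 4.118 -0.976
endloop
endfacet
facet normal -0.064 0.671 0.738
outer loop
vertex 1.556 4.291 -1.091
vertex 1.071 4.118 -0.976
vertex 1.561 3.781 -0.627
endloop
endfacet
facet normal 0.063 -0.671 -0.739
outer loop
vertex 1.188 2.877 -2.342
vertex 1.679 2.539 -1.993
vertex 0.99 2.506 -2.022
endloop
endfacet
facet normal -0.925 0.238 -0.296
outer loop
vertex 1.188 2.877 -2.342
vertex 0.99 2.506 -2.022
vertex 1.071 4.118 -0.976
endloop
endfacet
facet normal -0.925 0.239 -0.296
outer loop
vertex 1.071 4.118 -0.976
vertex 0.99 2.506 -2.022
vertex 0.873 3.748 -0.656
endloop
endfacet
facet normal -0.063 0.672 0.738
outer loop
vertex 1.071 4.118 -0.976
vertex 0.873 3.748 -0.656
vertex 1.561 3.781 -0.627
endloop
endfacet
facet normal 0.063 -0.671 -0.739
outer loop
vertex 0.99 2.506 -2.022
vertex 1.679 2.539 -1.993
vertex 1.195 2.155 -1.686
endloop
endfacet
facet normal -0.919 -0.327 0.219
outer loop
vertex 0.99 2.506 -2.022
vertex 1.195 2.155 -1.686
vertex 0.873 3.748 -0.656
endloop
endfacet
facet normal -0.920 -0.327 0.218
outer loop
vertex 0.873 3.748 -0.656
vertex 1.195 2.155 -1.686
vertex 1.078 3.396 -0.319
endloop
endfacet
facet normal -0.063 0.671 0.739
outer loop
vertex 0.873 3.748 -0.656
vertex 1.078 3.396 -0.319
vertex 1.561 3.781 -0.627
endloop
endfacet
facet normal 0.064 -0.671 -0.738
outer loop
vertex 1.195 2.155 -1.686
vertex 1.679 2.539 -1.993
vertex 1.684 2.029 -1.529
endloop
endfacet
facet normal -0.375 -0.702 0.605
outer loop
vertex 1.195 2.155 -1.686
vertex 1.684 2.029 -1.529
vertex 1.078 3.396 -0.319
endloop
endfacet
facet normal -0.375 -0.702 0.605
outer loop
vertex 1.078 3.396 -0.319
vertex 1.684 2.029 -1.529
vertex 1.566 3.27 -0.163
endloop
endfacet
facet normal -0.063 0.671 0.739
outer loop
vertex 1.078 3.396 -0.319
vertex 1.566 3.27 -0.163
vertex 1.561 3.781 -0.627
endloop
endfacet
facet normal 0.064 -0.671 -0.738
outer loop
vertex 1.684 2.029 -1.529
vertex 1.679 2.539 -1.993
vertex 2.169 2.202 -1.644
endloop
endfacet
facet normal 0.388 -0.665 0.638
outer loop
vertex 1.684 2.029 -1.529
vertex 2.169 2.202 -1.644
vertex 1.566 3.27 -0.163
endloop
endfacet
facet normal 0.388 -0.665 0.638
outer loop
vertex 1.566 3.27 -0.163
vertex 2.169 2.202 -1.644
vertex 2.052 3.443 -0.278
endloop
endfacet
facet normal -0.064 0.671 0.739
outer loop
vertex 1.566 3.27 -0.163
vertex 2.052 3.443 -0.278
vertex 1.561 3.781 -0.627
endloop
endfacet

endsolid


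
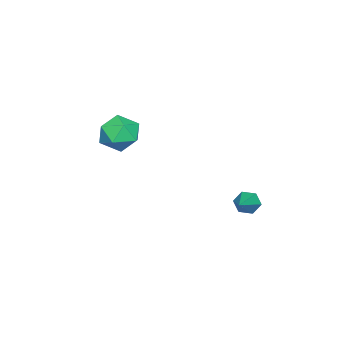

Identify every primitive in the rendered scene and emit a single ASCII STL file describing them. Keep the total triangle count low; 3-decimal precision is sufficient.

solid 
facet normal -0.877 -0.172 -0.449
outer loop
vertex -0.797 3.592 -0.514
vertex -1.069 3.839 -0.078
vertex -0.902 4.152 -0.524
endloop
endfacet
facet normal 0.678 0.114 -0.726
outer loop
vertex -0.797 3.592 -0.514
vertex -0.902 4.152 -0.524
vertex 0.369 4.121 0.658
endloop
endfacet
facet normal -0.877 -0.172 -0.449
outer loop
vertex -0.902 4.152 -0.524
vertex -1.069 3.839 -0.078
vertex -1.174 4.399 -0.088
endloop
endfacet
facet normal 0.313 0.897 -0.313
outer loop
vertex -0.902 4.152 -0.524
vertex -1.174 4.399 -0.088
vertex 0.369 4.121 0.658
endloop
endfacet
facet normal -0.877 -0.172 -0.449
outer loop
vertex -1.174 4.399 -0.088
vertex -1.069 3.839 -0.078
vertex -1.341 4.086 0.358
endloop
endfacet
facet normal -0.112 0.833 0.542
outer loop
vertex -1.174 4.399 -0.088
vertex -1.341 4.086 0.358
vertex 0.369 4.121 0.658
endloop
endfacet
facet normal -0.877 -0.172 -0.449
outer loop
vertex -1.341 4.086 0.358
vertex -1.069 3.839 -0.078
vertex -1.236 3.526 0.368
endloop
endfacet
facet normal -0.172 -0.015 0.985
outer loop
vertex -1.341 4.086 0.358
vertex -1.236 3.526 0.368
vertex 0.369 4.121 0.658
endloop
endfacet
facet normal -0.877 -0.172 -0.449
outer loop
vertex -1.236 3.526 0.368
vertex -1.069 3.839 -0.078
vertex -0.964 3.279 -0.068
endloop
endfacet
facet normal 0.192 -0.798 0.572
outer loop
vertex -1.236 3.526 0.368
vertex -0.964 3.279 -0.068
vertex 0.369 4.121 0.658
endloop
endfacet
facet normal -0.877 -0.172 -0.449
outer loop
vertex -0.964 3.279 -0.068
vertex -1.069 3.839 -0.078
vertex -0.797 3.592 -0.514
endloop
endfacet
facet normal 0.618 -0.734 -0.283
outer loop
vertex -0.964 3.279 -0.068
vertex -0.797 3.592 -0.514
vertex 0.369 4.121 0.658
endloop
endfacet
facet normal 0.253 -0.174 0.952
outer loop
vertex 0.241 -0.864 3.796
vertex -0.462 -1.51 3.865
vertex 0.411 -1.781 3.583
endloop
endfacet
facet normal 0.823 0.021 0.568
outer loop
vertex 0.241 -0.864 3.796
vertex 0.411 -1.781 3.583
vertex 0.773 -1.087 3.033
endloop
endfacet
facet normal 0.690 0.665 0.287
outer loop
vertex 0.241 -0.864 3.796
vertex 0.773 -1.087 3.033
vertex 0.123 -0.387 2.975
endloop
endfacet
facet normal 0.038 0.866 0.498
outer loop
vertex 0.241 -0.864 3.796
vertex 0.123 -0.387 2.975
vertex -0.64 -0.649 3.489
endloop
endfacet
facet normal -0.231 0.349 0.908
outer loop
vertex 0.241 -0.864 3.796
vertex -0.64 -0.649 3.489
vertex -0.462 -1.51 3.865
endloop
endfacet
facet normal 0.896 -0.443 0.031
outer loop
vertex 0.773 -1.087 3.033
vertex 0.411 -1.781 3.583
vertex 0.4 -1.871 2.631
endloop
endfacet
facet normal -0.025 -0.758 0.652
outer loop
vertex 0.411 -1.781 3.583
vertex -0.462 -1.51 3.865
vertex -0.363 -2.133 3.145
endloop
endfacet
facet normal -0.809 0.087 0.581
outer loop
vertex -0.462 -1.51 3.865
vertex -0.64 -0.649 3.489
vertex -1.013 -1.433 3.087
endloop
endfacet
facet normal -0.373 0.924 -0.083
outer loop
vertex -0.64 -0.649 3.489
vertex 0.123 -0.387 2.975
vertex -0.651 -0.739 2.537
endloop
endfacet
facet normal 0.681 0.597 -0.423
outer loop
vertex 0.123 -0.387 2.975
vertex 0.773 -1.087 3.033
vertex 0.222 -1.01 2.255
endloop
endfacet
facet normal -0.038 -0.866 -0.498
outer loop
vertex -0.481 -1.656 2.324
vertex 0.4 -1.871 2.631
vertex -0.363 -2.133 3.145
endloop
endfacet
facet normal -0.690 -0.665 -0.287
outer loop
vertex -0.481 -1.656 2.324
vertex -0.363 -2.133 3.145
vertex -1.013 -1.433 3.087
endloop
endfacet
facet normal -0.823 -0.021 -0.568
outer loop
vertex -0.481 -1.656 2.324
vertex -1.013 -1.433 3.087
vertex -0.651 -0.739 2.537
endloop
endfacet
facet normal -0.253 0.174 -0.952
outer loop
vertex -0.481 -1.656 2.324
vertex -0.651 -0.739 2.537
vertex 0.222 -1.01 2.255
endloop
endfacet
facet normal 0.231 -0.349 -0.908
outer loop
vertex -0.481 -1.656 2.324
vertex 0.222 -1.01 2.255
vertex 0.4 -1.871 2.631
endloop
endfacet
facet normal 0.373 -0.924 0.083
outer loop
vertex -0.363 -2.133 3.145
vertex 0.4 -1.871 2.631
vertex 0.411 -1.781 3.583
endloop
endfacet
facet normal -0.681 -0.597 0.423
outer loop
vertex -1.013 -1.433 3.087
vertex -0.363 -2.133 3.145
vertex -0.462 -1.51 3.865
endloop
endfacet
facet normal -0.896 0.443 -0.031
outer loop
vertex -0.651 -0.739 2.537
vertex -1.013 -1.433 3.087
vertex -0.64 -0.649 3.489
endloop
endfacet
facet normal 0.025 0.758 -0.652
outer loop
vertex 0.222 -1.01 2.255
vertex -0.651 -0.739 2.537
vertex 0.123 -0.387 2.975
endloop
endfacet
facet normal 0.809 -0.087 -0.581
outer loop
vertex 0.4 -1.871 2.631
vertex 0.222 -1.01 2.255
vertex 0.773 -1.087 3.033
endloop
endfacet

endsolid


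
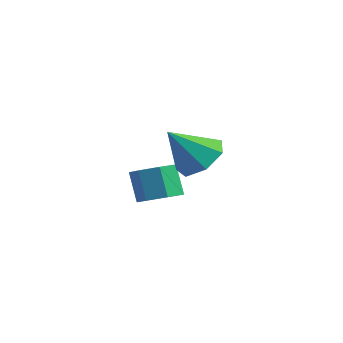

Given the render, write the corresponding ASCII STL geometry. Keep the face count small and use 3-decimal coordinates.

solid 
facet normal 0.456 -0.176 -0.872
outer loop
vertex 0.498 -0.642 -1.036
vertex -0.112 -0.95 -1.293
vertex 0.093 -0.25 -1.327
endloop
endfacet
facet normal 0.620 0.766 0.169
outer loop
vertex 0.498 -0.642 -1.036
vertex 0.093 -0.25 -1.327
vertex -0.018 -0.442 -0.051
endloop
endfacet
facet normal 0.620 0.766 0.169
outer loop
vertex -0.018 -0.442 -0.051
vertex 0.093 -0.25 -1.327
vertex -0.422 -0.051 -0.342
endloop
endfacet
facet normal -0.456 0.178 0.872
outer loop
vertex -0.018 -0.442 -0.051
vertex -0.422 -0.051 -0.342
vertex -0.628 -0.75 -0.307
endloop
endfacet
facet normal 0.456 -0.176 -0.872
outer loop
vertex 0.093 -0.25 -1.327
vertex -0.112 -0.95 -1.293
vertex -0.466 -0.386 -1.592
endloop
endfacet
facet normal -0.114 0.961 -0.253
outer loop
vertex 0.093 -0.25 -1.327
vertex -0.466 -0.386 -1.592
vertex -0.422 -0.051 -0.342
endloop
endfacet
facet normal -0.112 0.961 -0.254
outer loop
vertex -0.422 -0.051 -0.342
vertex -0.466 -0.386 -1.592
vertex -0.981 -0.186 -0.606
endloop
endfacet
facet normal -0.455 0.178 0.873
outer loop
vertex -0.422 -0.051 -0.342
vertex -0.981 -0.186 -0.606
vertex -0.628 -0.75 -0.307
endloop
endfacet
facet normal 0.456 -0.176 -0.872
outer loop
vertex -0.466 -0.386 -1.592
vertex -0.112 -0.95 -1.293
vertex -0.759 -0.946 -1.632
endloop
endfacet
facet normal -0.760 0.432 -0.485
outer loop
vertex -0.466 -0.386 -1.592
vertex -0.759 -0.946 -1.632
vertex -0.981 -0.186 -0.606
endloop
endfacet
facet normal -0.760 0.432 -0.485
outer loop
vertex -0.981 -0.186 -0.606
vertex -0.759 -0.946 -1.632
vertex -1.274 -0.746 -0.646
endloop
endfacet
facet normal -0.457 0.177 0.872
outer loop
vertex -0.981 -0.186 -0.606
vertex -1.274 -0.746 -0.646
vertex -0.628 -0.75 -0.307
endloop
endfacet
facet normal 0.456 -0.178 -0.872
outer loop
vertex -0.759 -0.946 -1.632
vertex -0.112 -0.95 -1.293
vertex -0.565 -1.509 -1.416
endloop
endfacet
facet normal -0.836 -0.423 -0.351
outer loop
vertex -0.759 -0.946 -1.632
vertex -0.565 -1.509 -1.416
vertex -1.274 -0.746 -0.646
endloop
endfacet
facet normal -0.836 -0.422 -0.351
outer loop
vertex -1.274 -0.746 -0.646
vertex -0.565 -1.509 -1.416
vertex -1.08 -1.31 -0.43
endloop
endfacet
facet normal -0.456 0.177 0.872
outer loop
vertex -1.274 -0.746 -0.646
vertex -1.08 -1.31 -0.43
vertex -0.628 -0.75 -0.307
endloop
endfacet
facet normal 0.455 -0.177 -0.873
outer loop
vertex -0.565 -1.509 -1.416
vertex -0.112 -0.95 -1.293
vertex -0.03 -1.651 -1.108
endloop
endfacet
facet normal -0.281 -0.959 0.047
outer loop
vertex -0.565 -1.509 -1.416
vertex -0.03 -1.651 -1.108
vertex -1.08 -1.31 -0.43
endloop
endfacet
facet normal -0.280 -0.959 0.048
outer loop
vertex -1.08 -1.31 -0.43
vertex -0.03 -1.651 -1.108
vertex -0.545 -1.451 -0.122
endloop
endfacet
facet normal -0.456 0.176 0.872
outer loop
vertex -1.08 -1.31 -0.43
vertex -0.545 -1.451 -0.122
vertex -0.628 -0.75 -0.307
endloop
endfacet
facet normal 0.456 -0.177 -0.872
outer loop
vertex -0.03 -1.651 -1.108
vertex -0.112 -0.95 -1.293
vertex 0.443 -1.265 -0.939
endloop
endfacet
facet normal 0.484 -0.773 0.410
outer loop
vertex -0.03 -1.651 -1.108
vertex 0.443 -1.265 -0.939
vertex -0.545 -1.451 -0.122
endloop
endfacet
facet normal 0.485 -0.772 0.410
outer loop
vertex -0.545 -1.451 -0.122
vertex 0.443 -1.265 -0.939
vertex -0.073 -1.065 0.047
endloop
endfacet
facet normal -0.456 0.176 0.872
outer loop
vertex -0.545 -1.451 -0.122
vertex -0.073 -1.065 0.047
vertex -0.628 -0.75 -0.307
endloop
endfacet
facet normal 0.456 -0.176 -0.872
outer loop
vertex 0.443 -1.265 -0.939
vertex -0.112 -0.95 -1.293
vertex 0.498 -0.642 -1.036
endloop
endfacet
facet normal 0.886 -0.006 0.465
outer loop
vertex 0.443 -1.265 -0.939
vertex 0.498 -0.642 -1.036
vertex -0.073 -1.065 0.047
endloop
endfacet
facet normal 0.885 -0.005 0.465
outer loop
vertex -0.073 -1.065 0.047
vertex 0.498 -0.642 -1.036
vertex -0.018 -0.442 -0.051
endloop
endfacet
facet normal -0.456 0.177 0.872
outer loop
vertex -0.073 -1.065 0.047
vertex -0.018 -0.442 -0.051
vertex -0.628 -0.75 -0.307
endloop
endfacet
facet normal 0.338 0.550 -0.764
outer loop
vertex 3.438 -2.229 2.165
vertex 2.71 -2.319 1.778
vertex 2.944 -1.726 2.309
endloop
endfacet
facet normal 0.412 0.148 0.899
outer loop
vertex 3.438 -2.229 2.165
vertex 2.944 -1.726 2.309
vertex 2.23 -3.101 2.862
endloop
endfacet
facet normal 0.338 0.550 -0.763
outer loop
vertex 2.944 -1.726 2.309
vertex 2.71 -2.319 1.778
vertex 2.273 -1.669 2.053
endloop
endfacet
facet normal -0.277 0.479 0.833
outer loop
vertex 2.944 -1.726 2.309
vertex 2.273 -1.669 2.053
vertex 2.23 -3.101 2.862
endloop
endfacet
facet normal 0.338 0.550 -0.764
outer loop
vertex 2.273 -1.669 2.053
vertex 2.71 -2.319 1.778
vertex 1.931 -2.102 1.59
endloop
endfacet
facet normal -0.876 0.257 0.407
outer loop
vertex 2.273 -1.669 2.053
vertex 1.931 -2.102 1.59
vertex 2.23 -3.101 2.862
endloop
endfacet
facet normal 0.338 0.550 -0.764
outer loop
vertex 1.931 -2.102 1.59
vertex 2.71 -2.319 1.778
vertex 2.175 -2.699 1.268
endloop
endfacet
facet normal -0.934 -0.352 -0.056
outer loop
vertex 1.931 -2.102 1.59
vertex 2.175 -2.699 1.268
vertex 2.23 -3.101 2.862
endloop
endfacet
facet normal 0.337 0.551 -0.764
outer loop
vertex 2.175 -2.699 1.268
vertex 2.71 -2.319 1.778
vertex 2.822 -3.009 1.33
endloop
endfacet
facet normal -0.406 -0.889 -0.210
outer loop
vertex 2.175 -2.699 1.268
vertex 2.822 -3.009 1.33
vertex 2.23 -3.101 2.862
endloop
endfacet
facet normal 0.337 0.551 -0.764
outer loop
vertex 2.822 -3.009 1.33
vertex 2.71 -2.319 1.778
vertex 3.384 -2.8 1.729
endloop
endfacet
facet normal 0.309 -0.949 0.062
outer loop
vertex 2.822 -3.009 1.33
vertex 3.384 -2.8 1.729
vertex 2.23 -3.101 2.862
endloop
endfacet
facet normal 0.338 0.551 -0.763
outer loop
vertex 3.384 -2.8 1.729
vertex 2.71 -2.319 1.778
vertex 3.438 -2.229 2.165
endloop
endfacet
facet normal 0.673 -0.488 0.556
outer loop
vertex 3.384 -2.8 1.729
vertex 3.438 -2.229 2.165
vertex 2.23 -3.101 2.862
endloop
endfacet

endsolid


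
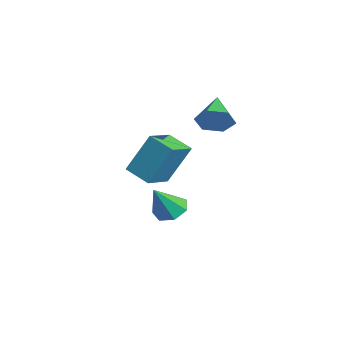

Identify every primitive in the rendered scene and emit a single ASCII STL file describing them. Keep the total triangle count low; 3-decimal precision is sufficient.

solid 
facet normal -0.757 -0.546 0.358
outer loop
vertex 1.118 -4.016 0.871
vertex 0.101 -2.921 0.39
vertex 0.942 -5.004 -1.008
endloop
endfacet
facet normal 0.648 -0.697 0.306
outer loop
vertex 1.919 -4.299 -1.47
vertex 1.118 -4.016 0.871
vertex 0.942 -5.004 -1.008
endloop
endfacet
facet normal -0.757 -0.546 0.358
outer loop
vertex 0.942 -5.004 -1.008
vertex 0.101 -2.921 0.39
vertex -0.075 -3.909 -1.489
endloop
endfacet
facet normal -0.082 -0.464 -0.882
outer loop
vertex -0.075 -3.909 -1.489
vertex 1.919 -4.299 -1.47
vertex 0.942 -5.004 -1.008
endloop
endfacet
facet normal 0.082 0.464 0.882
outer loop
vertex 1.118 -4.016 0.871
vertex 1.078 -2.216 -0.072
vertex 0.101 -2.921 0.39
endloop
endfacet
facet normal 0.648 -0.697 0.306
outer loop
vertex 2.095 -3.311 0.409
vertex 1.118 -4.016 0.871
vertex 1.919 -4.299 -1.47
endloop
endfacet
facet normal 0.082 0.464 0.882
outer loop
vertex 2.095 -3.311 0.409
vertex 1.078 -2.216 -0.072
vertex 1.118 -4.016 0.871
endloop
endfacet
facet normal -0.648 0.697 -0.306
outer loop
vertex 0.101 -2.921 0.39
vertex 1.078 -2.216 -0.072
vertex -0.075 -3.909 -1.489
endloop
endfacet
facet normal -0.082 -0.464 -0.882
outer loop
vertex 0.902 -3.204 -1.951
vertex 1.919 -4.299 -1.47
vertex -0.075 -3.909 -1.489
endloop
endfacet
facet normal -0.648 0.697 -0.306
outer loop
vertex -0.075 -3.909 -1.489
vertex 1.078 -2.216 -0.072
vertex 0.902 -3.204 -1.951
endloop
endfacet
facet normal 0.757 0.546 -0.358
outer loop
vertex 0.902 -3.204 -1.951
vertex 2.095 -3.311 0.409
vertex 1.919 -4.299 -1.47
endloop
endfacet
facet normal 0.757 0.546 -0.358
outer loop
vertex 1.078 -2.216 -0.072
vertex 2.095 -3.311 0.409
vertex 0.902 -3.204 -1.951
endloop
endfacet
facet normal -0.280 0.490 -0.825
outer loop
vertex -0.638 -3.176 -5.048
vertex -1.01 -2.582 -4.569
vertex -0.21 -2.607 -4.855
endloop
endfacet
facet normal 0.813 -0.566 -0.135
outer loop
vertex -0.638 -3.176 -5.048
vertex -0.21 -2.607 -4.855
vertex -0.51 -3.458 -3.091
endloop
endfacet
facet normal -0.280 0.489 -0.826
outer loop
vertex -0.21 -2.607 -4.855
vertex -1.01 -2.582 -4.569
vertex -0.386 -2.018 -4.447
endloop
endfacet
facet normal 0.965 0.131 0.227
outer loop
vertex -0.21 -2.607 -4.855
vertex -0.386 -2.018 -4.447
vertex -0.51 -3.458 -3.091
endloop
endfacet
facet normal -0.281 0.490 -0.825
outer loop
vertex -0.386 -2.018 -4.447
vertex -1.01 -2.582 -4.569
vertex -1.031 -1.854 -4.13
endloop
endfacet
facet normal 0.473 0.582 0.661
outer loop
vertex -0.386 -2.018 -4.447
vertex -1.031 -1.854 -4.13
vertex -0.51 -3.458 -3.091
endloop
endfacet
facet normal -0.279 0.490 -0.826
outer loop
vertex -1.031 -1.854 -4.13
vertex -1.01 -2.582 -4.569
vertex -1.661 -2.237 -4.144
endloop
endfacet
facet normal -0.293 0.451 0.843
outer loop
vertex -1.031 -1.854 -4.13
vertex -1.661 -2.237 -4.144
vertex -0.51 -3.458 -3.091
endloop
endfacet
facet normal -0.280 0.490 -0.826
outer loop
vertex -1.661 -2.237 -4.144
vertex -1.01 -2.582 -4.569
vertex -1.801 -2.88 -4.478
endloop
endfacet
facet normal -0.755 -0.165 0.634
outer loop
vertex -1.661 -2.237 -4.144
vertex -1.801 -2.88 -4.478
vertex -0.51 -3.458 -3.091
endloop
endfacet
facet normal -0.280 0.490 -0.826
outer loop
vertex -1.801 -2.88 -4.478
vertex -1.01 -2.582 -4.569
vertex -1.346 -3.298 -4.88
endloop
endfacet
facet normal -0.566 -0.802 0.193
outer loop
vertex -1.801 -2.88 -4.478
vertex -1.346 -3.298 -4.88
vertex -0.51 -3.458 -3.091
endloop
endfacet
facet normal -0.280 0.490 -0.825
outer loop
vertex -1.346 -3.298 -4.88
vertex -1.01 -2.582 -4.569
vertex -0.638 -3.176 -5.048
endloop
endfacet
facet normal 0.133 -0.980 -0.150
outer loop
vertex -1.346 -3.298 -4.88
vertex -0.638 -3.176 -5.048
vertex -0.51 -3.458 -3.091
endloop
endfacet
facet normal 0.847 -0.303 -0.436
outer loop
vertex 1.23 -0.704 1.888
vertex 0.757 -1.123 1.261
vertex 1.0 -0.275 1.143
endloop
endfacet
facet normal 0.080 0.874 0.479
outer loop
vertex 1.23 -0.704 1.888
vertex 1.0 -0.275 1.143
vertex -0.717 -0.597 2.019
endloop
endfacet
facet normal 0.847 -0.303 -0.436
outer loop
vertex 1.0 -0.275 1.143
vertex 0.757 -1.123 1.261
vertex 0.527 -0.694 0.516
endloop
endfacet
facet normal -0.336 0.880 -0.335
outer loop
vertex 1.0 -0.275 1.143
vertex 0.527 -0.694 0.516
vertex -0.717 -0.597 2.019
endloop
endfacet
facet normal 0.848 -0.302 -0.436
outer loop
vertex 0.527 -0.694 0.516
vertex 0.757 -1.123 1.261
vertex 0.285 -1.542 0.633
endloop
endfacet
facet normal -0.760 0.129 -0.637
outer loop
vertex 0.527 -0.694 0.516
vertex 0.285 -1.542 0.633
vertex -0.717 -0.597 2.019
endloop
endfacet
facet normal 0.848 -0.302 -0.436
outer loop
vertex 0.285 -1.542 0.633
vertex 0.757 -1.123 1.261
vertex 0.515 -1.971 1.378
endloop
endfacet
facet normal -0.767 -0.629 -0.126
outer loop
vertex 0.285 -1.542 0.633
vertex 0.515 -1.971 1.378
vertex -0.717 -0.597 2.019
endloop
endfacet
facet normal 0.847 -0.302 -0.437
outer loop
vertex 0.515 -1.971 1.378
vertex 0.757 -1.123 1.261
vertex 0.988 -1.552 2.006
endloop
endfacet
facet normal -0.351 -0.635 0.688
outer loop
vertex 0.515 -1.971 1.378
vertex 0.988 -1.552 2.006
vertex -0.717 -0.597 2.019
endloop
endfacet
facet normal 0.847 -0.303 -0.437
outer loop
vertex 0.988 -1.552 2.006
vertex 0.757 -1.123 1.261
vertex 1.23 -0.704 1.888
endloop
endfacet
facet normal 0.073 0.117 0.990
outer loop
vertex 0.988 -1.552 2.006
vertex 1.23 -0.704 1.888
vertex -0.717 -0.597 2.019
endloop
endfacet

endsolid
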